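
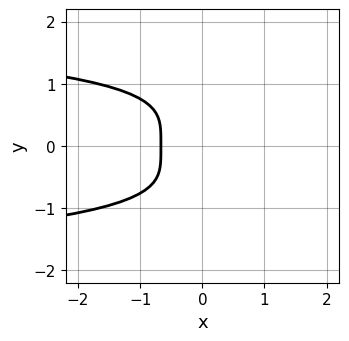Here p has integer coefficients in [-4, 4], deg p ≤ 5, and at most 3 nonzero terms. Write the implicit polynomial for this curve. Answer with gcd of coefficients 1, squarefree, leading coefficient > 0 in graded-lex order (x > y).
3*y^4 + 3*x + 2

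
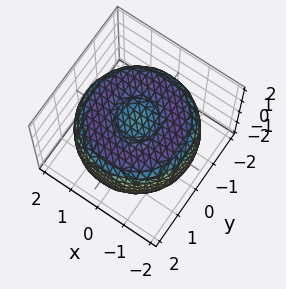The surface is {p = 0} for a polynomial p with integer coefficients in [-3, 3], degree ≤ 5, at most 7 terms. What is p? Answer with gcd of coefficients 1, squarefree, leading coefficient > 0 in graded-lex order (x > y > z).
x^4 + 2*x^2*y^2 + y^4 - 3*x^2 - 3*y^2 + 3*z^2 - 2

The degree is 4 — no degree-3 surface has this shape.
By symmetry, the z-axis is an axis of rotation, so x and y enter only as x² + y².
Reading off the gridlines: a circular section at z = 0 has radius between 1 and 2.
Matching integer coefficients to the picture gives p.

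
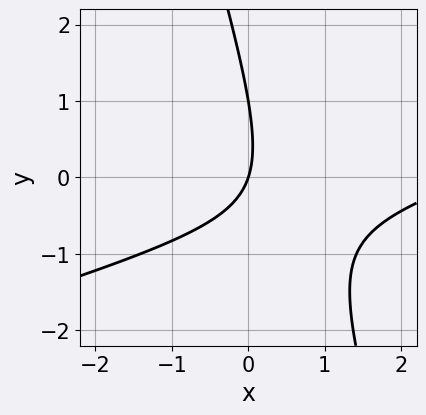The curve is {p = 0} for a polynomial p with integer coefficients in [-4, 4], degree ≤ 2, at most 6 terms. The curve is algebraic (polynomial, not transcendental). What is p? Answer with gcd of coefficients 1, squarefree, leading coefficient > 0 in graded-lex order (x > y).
(a) deg p = 2. The shape is more complex than any degree-1 curve.
(b) From the visible intercepts: one x-axis crossing is at x = 0; among the integer gridlines, it crosses the y-axis at y ∈ {0, 1}.
(c) Fitting integer coefficients to these (and the overall shape) gives p.

x^2 - 3*x*y - y^2 - 3*x + y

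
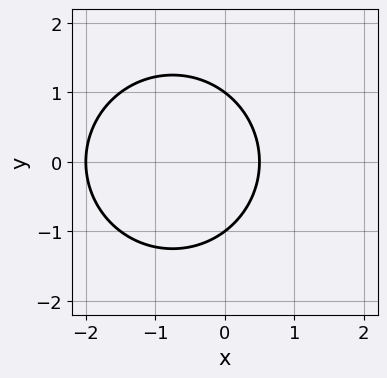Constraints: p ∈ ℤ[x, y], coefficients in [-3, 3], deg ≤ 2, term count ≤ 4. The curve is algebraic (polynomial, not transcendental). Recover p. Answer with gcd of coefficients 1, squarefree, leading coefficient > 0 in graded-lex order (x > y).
2*x^2 + 2*y^2 + 3*x - 2

First, deg p = 2. No degree-1 curve has this shape.
Next, symmetries: mirror symmetry y ↦ −y ⇒ only even powers of y.
Next, from the visible intercepts: among the integer gridlines, it crosses the y-axis at y ∈ {-1, 1}; it meets the x-axis at x = -2 (among the integer gridlines).
Finally, together with the visible shape, these determine p as stated.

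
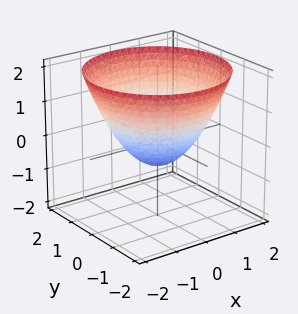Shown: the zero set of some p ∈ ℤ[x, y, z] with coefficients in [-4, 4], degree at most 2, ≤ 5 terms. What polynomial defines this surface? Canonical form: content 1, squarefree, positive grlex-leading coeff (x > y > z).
(a) deg p = 2. The shape is more complex than any degree-1 surface.
(b) By symmetry, the surface is invariant under rotation about z: p = q(x² + y², z).
(c) Against the integer gridlines: the x-axis gridline crossings are at x ∈ {-1, 1}; the y-axis gridline crossings are at y ∈ {-1, 1}; a circular section at z = 1 has radius between 1 and 2.
(d) Solving for integer coefficients yields p as stated.

2*x^2 + 2*y^2 - 3*z - 2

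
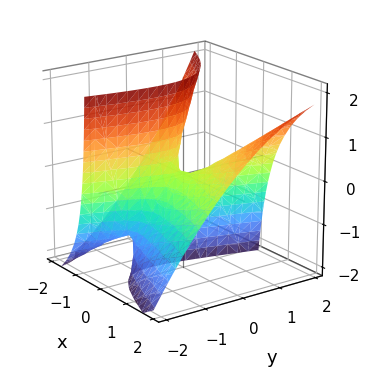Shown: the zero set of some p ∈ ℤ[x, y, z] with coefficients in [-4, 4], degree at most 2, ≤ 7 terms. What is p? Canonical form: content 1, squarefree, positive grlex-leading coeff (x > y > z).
deg p = 2. A generic line meets the surface in up to 2 points.
Observable constraints: it crosses the y-axis at the gridline y = 0; it crosses the z-axis at the gridline z = 0; it meets the x-axis at x = 0 (among the integer gridlines).
Putting this together gives p.

x^2 + 3*x*y - 3*x*z - y^2 - z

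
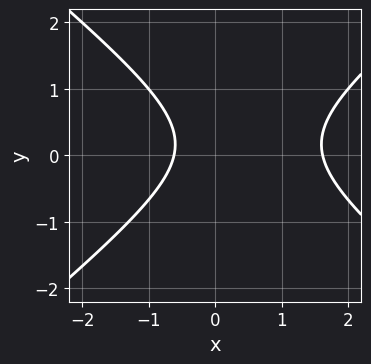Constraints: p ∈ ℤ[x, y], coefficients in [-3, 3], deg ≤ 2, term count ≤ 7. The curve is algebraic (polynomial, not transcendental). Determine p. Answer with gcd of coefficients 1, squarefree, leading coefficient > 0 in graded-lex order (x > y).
First, deg p = 2. The shape is more complex than any degree-1 curve.
Then, checking where it meets the axes: it misses every integer gridline on the y-axis.
Finally, the integer polynomial consistent with all of this is the stated p.

2*x^2 - 3*y^2 - 2*x + y - 2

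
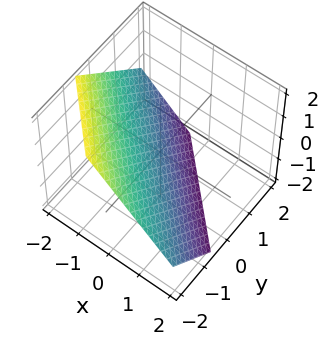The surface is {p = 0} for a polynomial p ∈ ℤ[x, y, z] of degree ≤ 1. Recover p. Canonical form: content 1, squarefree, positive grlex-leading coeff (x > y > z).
3*x + 3*y + 3*z + 2

deg p = 1.
Putting this together gives p.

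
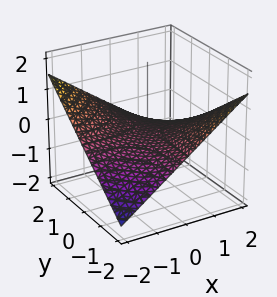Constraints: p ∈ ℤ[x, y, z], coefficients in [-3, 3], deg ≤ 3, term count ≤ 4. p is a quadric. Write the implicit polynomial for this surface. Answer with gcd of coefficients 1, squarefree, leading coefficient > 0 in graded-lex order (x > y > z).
x*y + 3*z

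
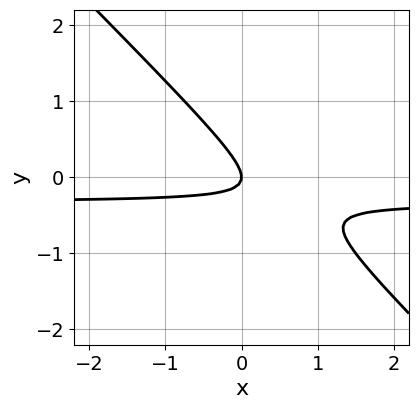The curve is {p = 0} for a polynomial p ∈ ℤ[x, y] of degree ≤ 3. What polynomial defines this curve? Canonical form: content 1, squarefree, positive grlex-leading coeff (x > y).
3*x*y + 3*y^2 + x

(a) The degree is 2 — a generic line meets the curve in up to 2 points.
(b) Reading off the gridlines: it crosses the y-axis at the gridline y = 0; it meets the x-axis at x = 0 (among the integer gridlines).
(c) Assembling these constraints gives the stated polynomial.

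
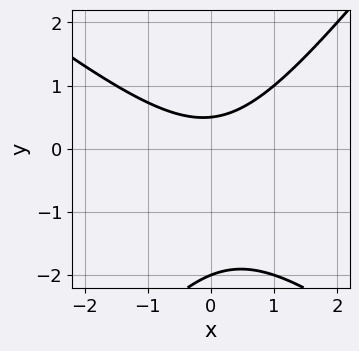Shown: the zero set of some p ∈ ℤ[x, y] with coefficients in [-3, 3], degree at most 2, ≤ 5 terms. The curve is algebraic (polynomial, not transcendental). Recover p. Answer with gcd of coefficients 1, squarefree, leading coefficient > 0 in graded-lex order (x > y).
(a) The degree is 2 — no degree-1 curve has this shape.
(b) Observable constraints: it misses every integer gridline on the x-axis; it crosses the y-axis at the gridline y = -2.
(c) Fitting integer coefficients to these (and the overall shape) gives p.

2*x^2 + x*y - 2*y^2 - 3*y + 2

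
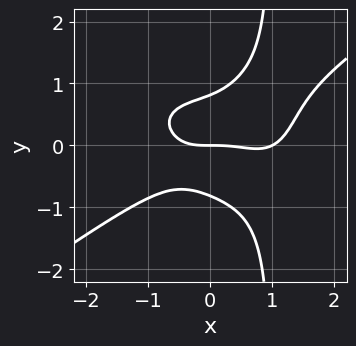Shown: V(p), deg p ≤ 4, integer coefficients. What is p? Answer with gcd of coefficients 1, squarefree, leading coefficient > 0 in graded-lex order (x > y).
x^4 - 3*x*y^3 - x^3 + 3*y^3 - 2*y

(a) The degree is 4 — no degree-3 curve has this shape.
(b) From the axis intercepts and sections: one y-axis crossing is at y = 0; the x-axis gridline crossings are at x ∈ {0, 1}.
(c) These observations pin down the coefficients.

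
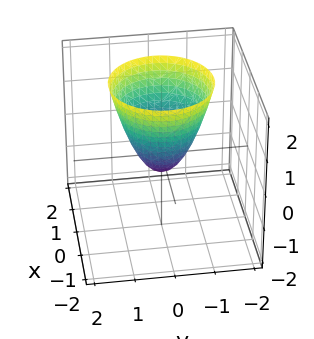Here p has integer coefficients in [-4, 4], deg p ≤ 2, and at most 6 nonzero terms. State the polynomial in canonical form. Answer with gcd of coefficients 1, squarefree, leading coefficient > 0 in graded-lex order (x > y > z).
3*x^2 + 3*y^2 - 2*z - 1

The degree is 2 — no degree-1 surface has this shape.
By symmetry, every cross-section ⟂ z is a circle, so x, y appear only via x² + y².
Against the integer gridlines: a circular section at z = 1 has radius exactly 1.
Fitting integer coefficients to these (and the overall shape) gives p.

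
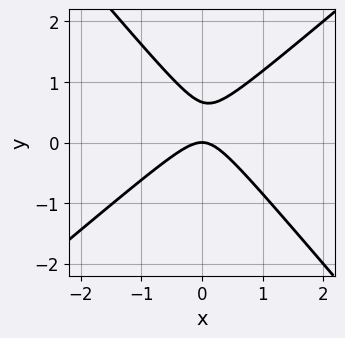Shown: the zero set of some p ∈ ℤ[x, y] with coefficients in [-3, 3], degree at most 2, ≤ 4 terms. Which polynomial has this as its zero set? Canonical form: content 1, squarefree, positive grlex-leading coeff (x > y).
1. deg p = 2. No degree-1 curve has this shape.
2. Against the integer gridlines: it crosses the x-axis at the gridline x = 0; it meets the y-axis at y = 0 (among the integer gridlines).
3. Fitting integer coefficients to these (and the overall shape) gives p.

3*x^2 - x*y - 3*y^2 + 2*y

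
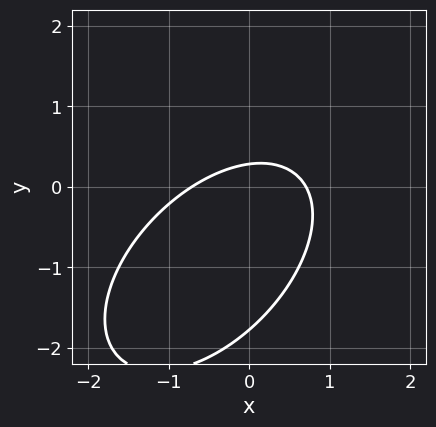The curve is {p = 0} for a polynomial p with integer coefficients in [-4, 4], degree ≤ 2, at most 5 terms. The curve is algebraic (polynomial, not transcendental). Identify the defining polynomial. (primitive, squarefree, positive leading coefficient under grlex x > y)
2*x^2 - 2*x*y + 2*y^2 + 3*y - 1

(a) Degree: a generic line meets the curve in up to 2 points, so deg p = 2.
(b) Matching integer coefficients to the picture gives p.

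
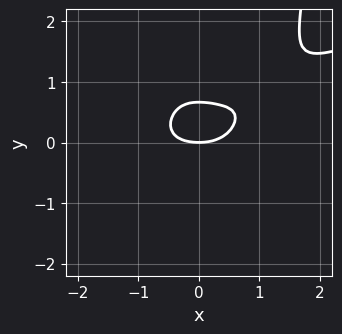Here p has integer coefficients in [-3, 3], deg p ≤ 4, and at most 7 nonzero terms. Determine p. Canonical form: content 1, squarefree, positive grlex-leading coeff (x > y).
First, deg p = 4.
Then, observable constraints: one x-axis crossing is at x = 0; it crosses the y-axis at the gridline y = 0.
Finally, the integer polynomial consistent with all of this is the stated p.

x^4 - 2*x^3*y + x^2 + 3*y^2 - 2*y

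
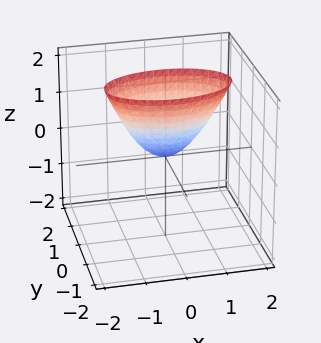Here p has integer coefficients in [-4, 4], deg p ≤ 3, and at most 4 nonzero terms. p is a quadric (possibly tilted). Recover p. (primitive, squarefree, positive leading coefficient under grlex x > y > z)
x^2 + 3*y^2 + y*z - z

First, degree: the shape is more complex than any degree-1 surface, so deg p = 2.
Next, reading off the gridlines: it meets the y-axis at y = 0 (among the integer gridlines); it meets the z-axis at z = 0 (among the integer gridlines); one x-axis crossing is at x = 0.
Finally, fitting integer coefficients to these (and the overall shape) gives p.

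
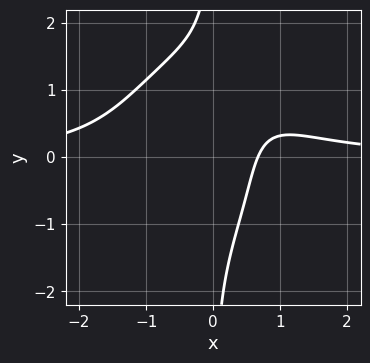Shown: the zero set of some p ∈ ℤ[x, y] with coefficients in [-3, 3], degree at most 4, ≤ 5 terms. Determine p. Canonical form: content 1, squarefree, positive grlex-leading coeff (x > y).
2*x^3*y + x*y^3 + x*y - 3*x + 2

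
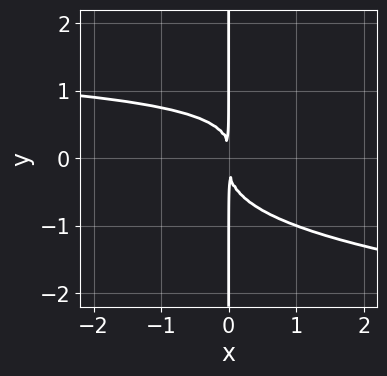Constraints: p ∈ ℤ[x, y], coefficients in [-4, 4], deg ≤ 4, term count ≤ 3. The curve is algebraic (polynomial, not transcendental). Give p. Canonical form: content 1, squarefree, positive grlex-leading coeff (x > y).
(a) deg p = 4. The shape is more complex than any degree-3 curve.
(b) Reading off the gridlines: every point of the y-axis in the box is on the curve.
(c) The integer polynomial consistent with all of this is the stated p.

3*x*y^3 - x^2*y + 2*x^2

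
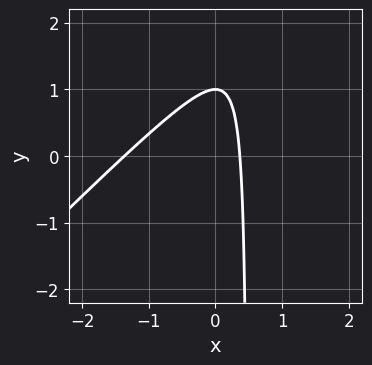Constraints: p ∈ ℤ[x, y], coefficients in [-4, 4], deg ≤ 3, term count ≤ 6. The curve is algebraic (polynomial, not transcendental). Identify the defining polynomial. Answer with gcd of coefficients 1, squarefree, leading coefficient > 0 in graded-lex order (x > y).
2*x^2 - 2*x*y + 2*x + y - 1

(a) deg p = 2.
(b) Reading off the gridlines: it meets the y-axis at y = 1 (among the integer gridlines).
(c) Putting this together gives p.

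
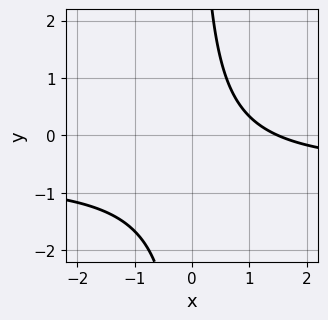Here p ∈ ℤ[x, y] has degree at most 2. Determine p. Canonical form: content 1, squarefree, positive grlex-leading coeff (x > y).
First, degree: the shape is more complex than any degree-1 curve, so deg p = 2.
Next, against the integer gridlines: the curve avoids every integer y-axis point in the box.
Finally, the integer polynomial consistent with all of this is the stated p.

3*x*y + 2*x - 3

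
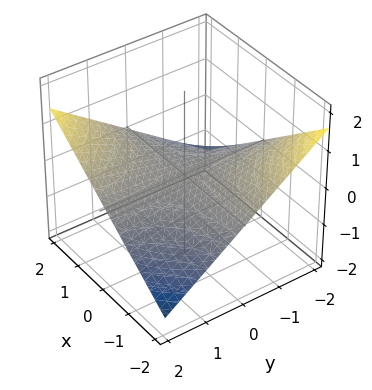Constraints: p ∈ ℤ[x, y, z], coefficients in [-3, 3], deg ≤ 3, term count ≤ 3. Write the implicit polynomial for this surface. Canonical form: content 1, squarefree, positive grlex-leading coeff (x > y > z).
(a) deg p = 2.
(b) Against the integer gridlines: every point of the x-axis in the box is on the surface; it meets the z-axis at z = 0 (among the integer gridlines); every point of the y-axis in the box is on the surface.
(c) These observations pin down the coefficients.

x*y - 3*z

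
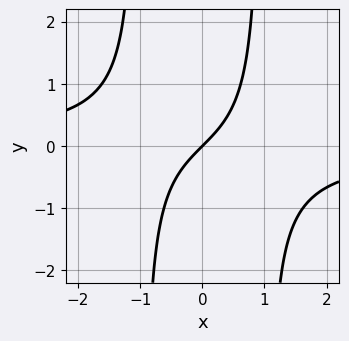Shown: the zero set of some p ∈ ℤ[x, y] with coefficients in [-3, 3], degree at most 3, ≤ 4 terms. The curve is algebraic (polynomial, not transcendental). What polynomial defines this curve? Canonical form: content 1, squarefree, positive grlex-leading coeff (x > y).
x^2*y + x - y

1. deg p = 3.
2. Observable constraints: one x-axis crossing is at x = 0; it crosses the y-axis at the gridline y = 0.
3. Assembling these constraints gives the stated polynomial.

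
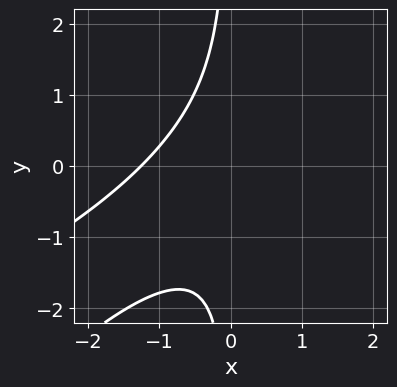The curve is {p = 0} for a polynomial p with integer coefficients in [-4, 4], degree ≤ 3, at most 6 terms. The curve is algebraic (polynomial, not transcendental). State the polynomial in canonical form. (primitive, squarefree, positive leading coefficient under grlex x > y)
x^3 - 3*x^2*y + 2*x*y^2 + 2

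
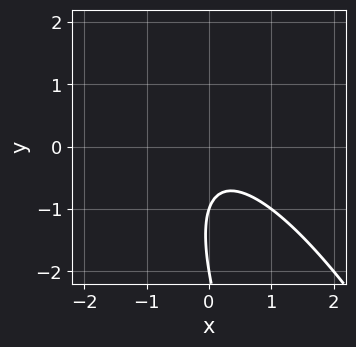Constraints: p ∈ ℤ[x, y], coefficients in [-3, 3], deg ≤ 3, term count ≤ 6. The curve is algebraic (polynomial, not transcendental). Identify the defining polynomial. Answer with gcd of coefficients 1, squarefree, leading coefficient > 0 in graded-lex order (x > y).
3*x^2 + 3*x*y + y^2 + 3*y + 2

First, degree: no degree-1 curve has this shape, so deg p = 2.
Then, from the visible intercepts: the y-axis gridline crossings are at y ∈ {-2, -1}; no x-intercept at any integer in the box.
Finally, the integer polynomial consistent with all of this is the stated p.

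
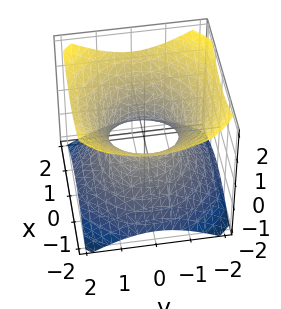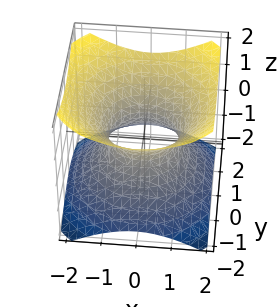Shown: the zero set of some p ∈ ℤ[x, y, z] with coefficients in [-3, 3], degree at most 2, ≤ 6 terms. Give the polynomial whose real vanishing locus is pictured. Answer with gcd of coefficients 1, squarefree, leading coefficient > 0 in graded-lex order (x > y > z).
1. Degree: one connected sheet with a waist; a quadric, so deg p = 2.
2. Symmetries: rotational symmetry about the z-axis ⇒ p depends on x, y only through x² + y²; mirror symmetry z ↦ −z ⇒ only even powers of z.
3. From the axis intercepts and sections: among the integer gridlines, it crosses the y-axis at y ∈ {-1, 1}; no z-intercept at any integer in the box; the x-axis gridline crossings are at x ∈ {-1, 1}.
4. Matching integer coefficients to the picture gives p.

2*x^2 + 2*y^2 - 3*z^2 - 2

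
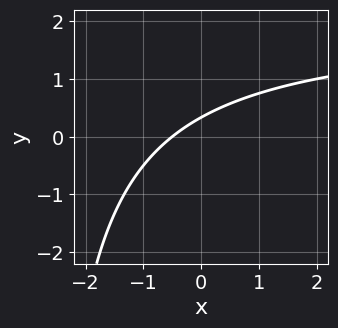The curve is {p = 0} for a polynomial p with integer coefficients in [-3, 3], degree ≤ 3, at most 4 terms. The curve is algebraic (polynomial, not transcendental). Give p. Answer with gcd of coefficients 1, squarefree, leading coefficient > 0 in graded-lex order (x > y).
x*y - 2*x + 3*y - 1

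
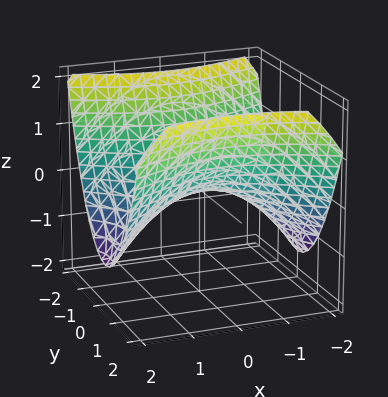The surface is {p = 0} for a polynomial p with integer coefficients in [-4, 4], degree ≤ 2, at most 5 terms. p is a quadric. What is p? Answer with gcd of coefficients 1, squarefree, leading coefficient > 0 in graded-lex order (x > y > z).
1. deg p = 2. A saddle surface; a quadric.
2. Symmetries: mirror symmetry y ↦ −y ⇒ only even powers of y; it's symmetric under x → −x, forcing even powers of x.
3. Reading off the gridlines: it crosses the y-axis at the gridline y = 0; it crosses the z-axis at the gridline z = 0; it meets the x-axis at x = 0 (among the integer gridlines).
4. Matching integer coefficients to the picture gives p.

x^2 - 2*y^2 + 3*z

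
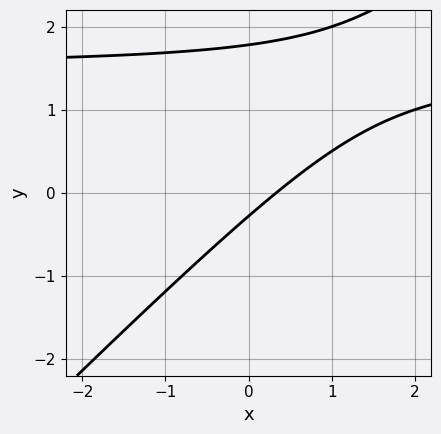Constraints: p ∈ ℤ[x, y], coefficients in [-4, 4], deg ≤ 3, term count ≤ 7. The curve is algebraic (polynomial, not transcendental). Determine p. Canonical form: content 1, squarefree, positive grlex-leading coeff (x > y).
Degree: no degree-1 curve has this shape, so deg p = 2.
Putting this together gives p.

2*x*y - 2*y^2 - 3*x + 3*y + 1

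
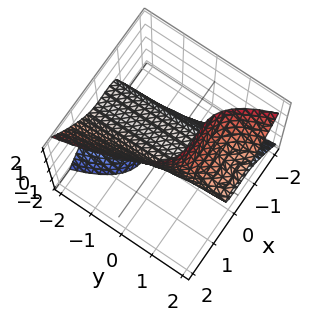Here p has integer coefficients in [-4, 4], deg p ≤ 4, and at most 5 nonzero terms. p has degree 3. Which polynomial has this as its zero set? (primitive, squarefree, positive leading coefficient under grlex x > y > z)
3*x^3 + 2*y*z^2 + 2*x^2 - 3*z

deg p = 3. No degree-2 surface has this shape.
From the visible intercepts: one x-axis crossing is at x = 0; it meets the z-axis at z = 0 (among the integer gridlines); every point of the y-axis in the box is on the surface.
Assembling these constraints gives the stated polynomial.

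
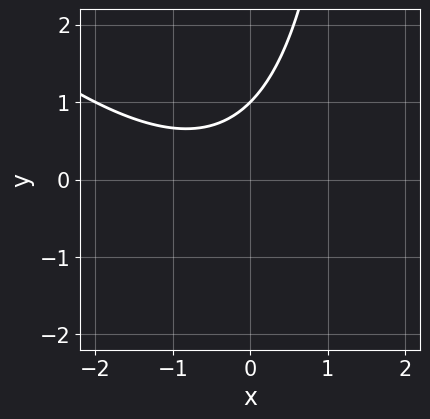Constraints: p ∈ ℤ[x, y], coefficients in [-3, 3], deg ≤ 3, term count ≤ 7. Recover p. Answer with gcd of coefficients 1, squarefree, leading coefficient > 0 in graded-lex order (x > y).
1. The degree is 2 — the shape is more complex than any degree-1 curve.
2. From the visible intercepts: it meets the y-axis at y = 1 (among the integer gridlines); no x-intercept at any integer in the box.
3. Solving for integer coefficients yields p as stated.

x^2 + x*y + x - 2*y + 2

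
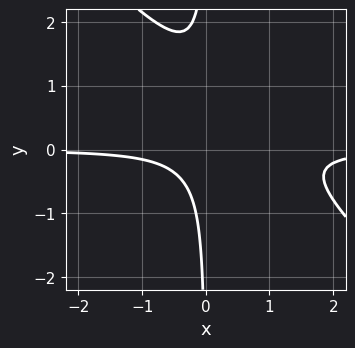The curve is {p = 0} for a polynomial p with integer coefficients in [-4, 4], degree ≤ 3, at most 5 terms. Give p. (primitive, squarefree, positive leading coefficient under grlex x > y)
3*x^2*y + 3*x*y^2 - 3*x*y + 1

(a) deg p = 3. No degree-2 curve has this shape.
(b) From the axis intercepts and sections: it misses every integer gridline on the y-axis; it misses every integer gridline on the x-axis.
(c) Fitting integer coefficients to these (and the overall shape) gives p.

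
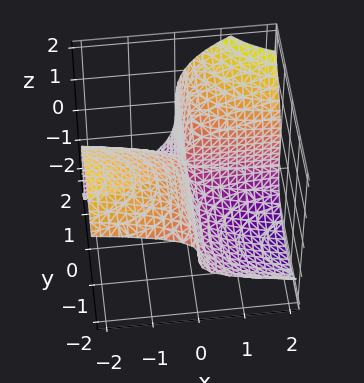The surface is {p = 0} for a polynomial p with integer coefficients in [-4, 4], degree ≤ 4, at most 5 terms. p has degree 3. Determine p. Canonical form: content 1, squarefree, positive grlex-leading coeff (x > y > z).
x*y^2 - z^3 + 2*x*y - x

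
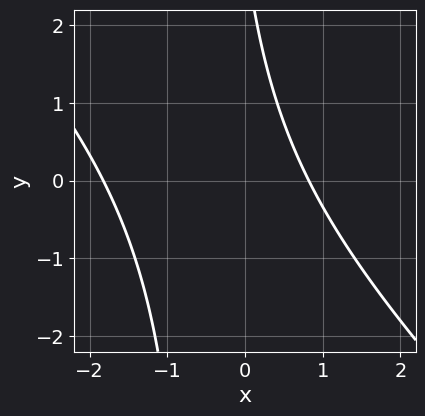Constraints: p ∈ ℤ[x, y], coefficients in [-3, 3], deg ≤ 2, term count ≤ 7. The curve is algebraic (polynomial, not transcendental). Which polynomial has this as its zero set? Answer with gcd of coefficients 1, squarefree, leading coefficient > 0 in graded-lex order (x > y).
2*x^2 + 2*x*y + 2*x + y - 3

(a) Degree: no degree-1 curve has this shape, so deg p = 2.
(b) Against the integer gridlines: it misses every integer gridline on the y-axis.
(c) Fitting integer coefficients to these (and the overall shape) gives p.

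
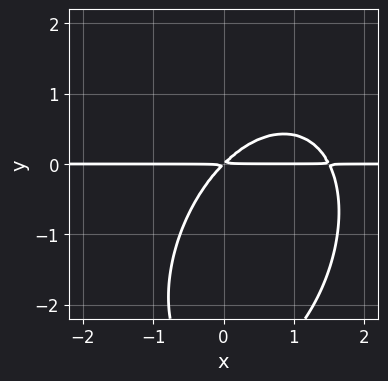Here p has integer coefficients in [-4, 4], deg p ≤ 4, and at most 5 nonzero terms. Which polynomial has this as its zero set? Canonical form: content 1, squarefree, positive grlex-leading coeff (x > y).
2*x^2*y - x*y^2 + y^3 - 3*x*y + 3*y^2

deg p = 3.
Against the integer gridlines: every point of the x-axis in the box is on the curve.
Putting this together gives p.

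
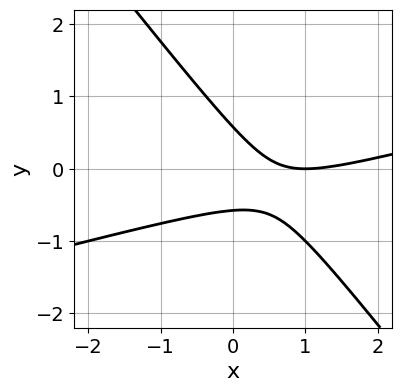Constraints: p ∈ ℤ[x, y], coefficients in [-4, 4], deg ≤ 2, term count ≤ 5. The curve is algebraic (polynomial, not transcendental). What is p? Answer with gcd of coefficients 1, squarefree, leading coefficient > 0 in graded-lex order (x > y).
First, the degree is 2 — no degree-1 curve has this shape.
Then, observable constraints: one x-axis crossing is at x = 1.
Finally, the integer polynomial consistent with all of this is the stated p.

x^2 - 3*x*y - 3*y^2 - 2*x + 1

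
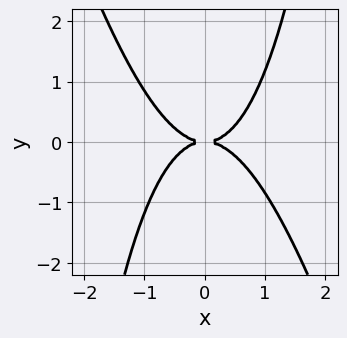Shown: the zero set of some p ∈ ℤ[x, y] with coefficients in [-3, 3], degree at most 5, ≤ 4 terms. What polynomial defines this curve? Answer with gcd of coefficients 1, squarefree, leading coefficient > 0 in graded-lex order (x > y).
3*x^4 + x^3*y - 3*y^2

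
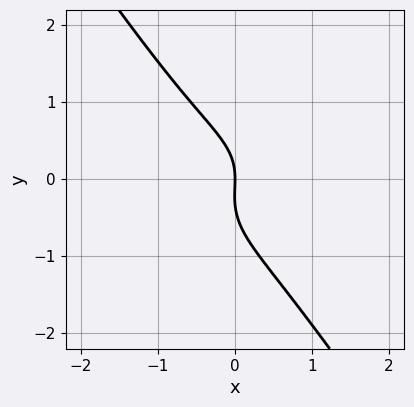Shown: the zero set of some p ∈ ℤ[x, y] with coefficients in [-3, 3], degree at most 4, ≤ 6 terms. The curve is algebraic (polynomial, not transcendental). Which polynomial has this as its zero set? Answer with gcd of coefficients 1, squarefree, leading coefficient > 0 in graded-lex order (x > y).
3*x^3 + 3*x*y^2 + 3*y^3 + y^2 + 3*x

1. The degree is 3 — a generic line meets the curve in up to 3 points.
2. From the axis intercepts and sections: it meets the y-axis at y = 0 (among the integer gridlines); one x-axis crossing is at x = 0.
3. Fitting integer coefficients to these (and the overall shape) gives p.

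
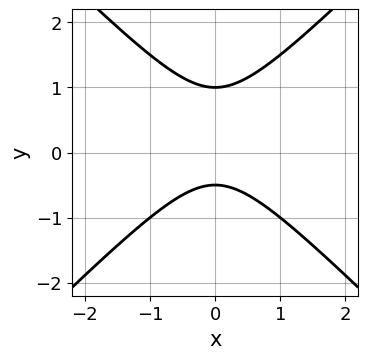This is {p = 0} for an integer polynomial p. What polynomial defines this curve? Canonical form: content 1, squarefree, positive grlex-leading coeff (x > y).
First, deg p = 2. A generic line meets the curve in up to 2 points.
Next, symmetries: mirror symmetry x ↦ −x ⇒ only even powers of x.
Then, reading off the gridlines: one y-axis crossing is at y = 1; the curve avoids every integer x-axis point in the box.
Finally, these observations pin down the coefficients.

2*x^2 - 2*y^2 + y + 1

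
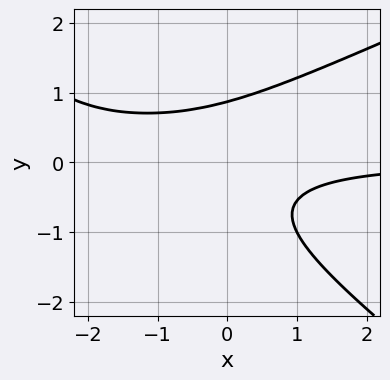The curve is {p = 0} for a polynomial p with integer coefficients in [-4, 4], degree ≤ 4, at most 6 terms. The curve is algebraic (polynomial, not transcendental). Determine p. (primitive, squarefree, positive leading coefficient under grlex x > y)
x^2*y - x*y^2 - 3*y^3 + 3*x*y + 2

(a) Degree: a generic line meets the curve in up to 3 points, so deg p = 3.
(b) Checking where it meets the axes: it misses every integer gridline on the x-axis.
(c) Putting this together gives p.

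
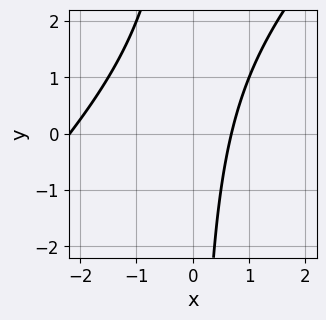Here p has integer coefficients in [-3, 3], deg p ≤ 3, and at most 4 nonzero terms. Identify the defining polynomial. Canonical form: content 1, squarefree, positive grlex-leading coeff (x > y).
2*x^2 - 2*x*y + 3*x - 3

(a) deg p = 2.
(b) From the visible intercepts: no y-intercept at any integer in the box.
(c) Assembling these constraints gives the stated polynomial.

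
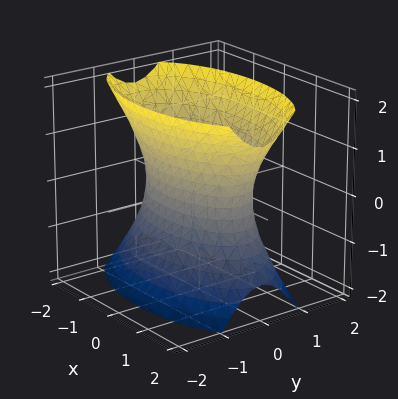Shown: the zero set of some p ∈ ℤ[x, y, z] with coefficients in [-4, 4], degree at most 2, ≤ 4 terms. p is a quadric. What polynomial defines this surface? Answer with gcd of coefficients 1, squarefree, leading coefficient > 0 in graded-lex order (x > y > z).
Degree: one connected sheet with a waist; a quadric, so deg p = 2.
Symmetries: it's symmetric under y → −y, forcing even powers of y; it's symmetric under x → −x, forcing even powers of x; it's symmetric under z → −z, forcing even powers of z.
Against the integer gridlines: the surface avoids every integer z-axis point in the box.
Putting this together gives p.

x^2 + 3*y^2 - z^2 - 2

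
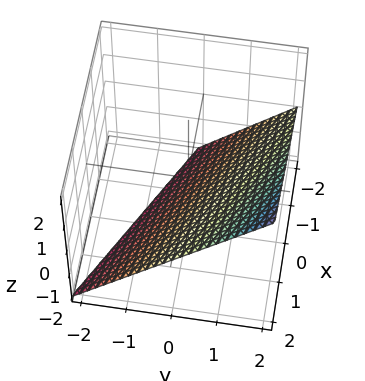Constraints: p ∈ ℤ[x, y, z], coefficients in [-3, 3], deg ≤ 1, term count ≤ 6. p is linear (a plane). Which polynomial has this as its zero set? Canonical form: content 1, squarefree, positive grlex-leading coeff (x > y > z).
x + 2*y - 2*z - 2

1. The degree is 1 — the surface is flat (a plane).
2. Reading off the gridlines: it meets the x-axis at x = 2 (among the integer gridlines); one z-axis crossing is at z = -1; it meets the y-axis at y = 1 (among the integer gridlines).
3. Together with the visible shape, these determine p as stated.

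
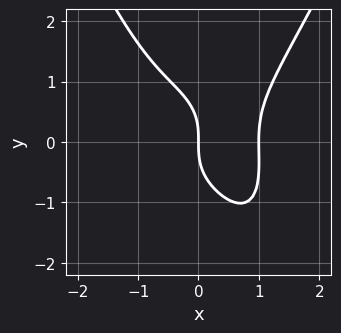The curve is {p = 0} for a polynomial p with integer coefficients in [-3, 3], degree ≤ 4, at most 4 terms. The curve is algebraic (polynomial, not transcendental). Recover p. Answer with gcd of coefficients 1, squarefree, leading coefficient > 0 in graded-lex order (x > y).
1. Degree: a generic line meets the curve in up to 4 points, so deg p = 4.
2. Observable constraints: among the integer gridlines, it crosses the x-axis at x ∈ {0, 1}; it crosses the y-axis at the gridline y = 0.
3. Assembling these constraints gives the stated polynomial.

3*x^4 - x*y^2 - 2*y^3 - 3*x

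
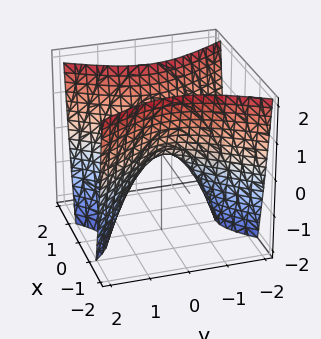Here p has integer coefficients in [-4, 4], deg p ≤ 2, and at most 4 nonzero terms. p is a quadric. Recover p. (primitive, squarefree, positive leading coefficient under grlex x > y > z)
2*x^2 - y^2 - z

1. deg p = 2. A hyperbolic paraboloid; a quadric.
2. Symmetries: the y ↦ −y reflection is a symmetry, so y appears only in even powers; it's symmetric under x → −x, forcing even powers of x.
3. Reading off the gridlines: one x-axis crossing is at x = 0; one z-axis crossing is at z = 0; one y-axis crossing is at y = 0.
4. Matching integer coefficients to the picture gives p.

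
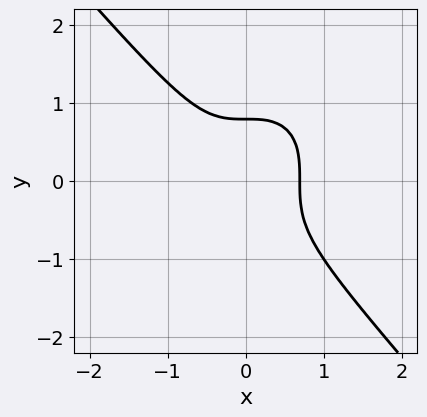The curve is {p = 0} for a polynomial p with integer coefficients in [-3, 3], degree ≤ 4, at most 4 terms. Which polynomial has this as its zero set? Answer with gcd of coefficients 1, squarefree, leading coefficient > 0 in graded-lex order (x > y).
1. deg p = 3. A generic line meets the curve in up to 3 points.
2. Solving for integer coefficients yields p as stated.

3*x^3 + 2*y^3 - 1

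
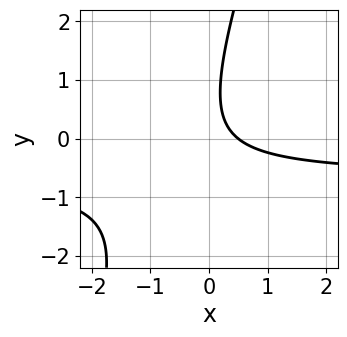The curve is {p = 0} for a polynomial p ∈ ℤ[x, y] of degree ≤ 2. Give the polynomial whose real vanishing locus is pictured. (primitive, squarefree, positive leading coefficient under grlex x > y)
deg p = 2. A generic line meets the curve in up to 2 points.
From the axis intercepts and sections: the curve avoids every integer y-axis point in the box.
The integer polynomial consistent with all of this is the stated p.

3*x*y - y^2 + 2*x + y - 1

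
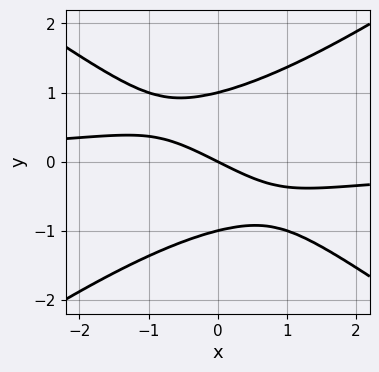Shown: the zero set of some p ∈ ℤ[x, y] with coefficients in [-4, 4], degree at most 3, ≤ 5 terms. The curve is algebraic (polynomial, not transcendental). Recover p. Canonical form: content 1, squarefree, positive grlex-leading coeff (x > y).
x^2*y - 2*y^3 + x + 2*y

(a) The degree is 3 — no degree-2 curve has this shape.
(b) Checking where it meets the axes: it meets the x-axis at x = 0 (among the integer gridlines); the y-axis gridline crossings are at y ∈ {-1, 0, 1}.
(c) Fitting integer coefficients to these (and the overall shape) gives p.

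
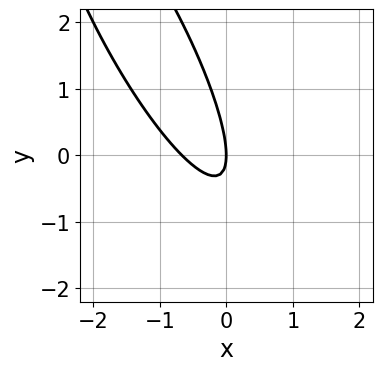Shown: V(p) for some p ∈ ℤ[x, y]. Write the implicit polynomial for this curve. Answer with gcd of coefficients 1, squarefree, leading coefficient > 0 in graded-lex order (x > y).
First, deg p = 2. A generic line meets the curve in up to 2 points.
Next, from the visible intercepts: it crosses the x-axis at the gridline x = 0; it crosses the y-axis at the gridline y = 0.
Finally, together with the visible shape, these determine p as stated.

3*x^2 + 3*x*y + y^2 + 2*x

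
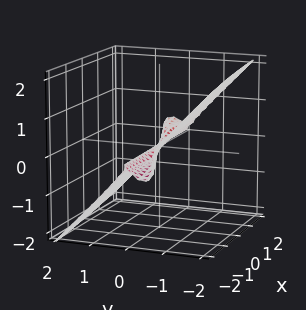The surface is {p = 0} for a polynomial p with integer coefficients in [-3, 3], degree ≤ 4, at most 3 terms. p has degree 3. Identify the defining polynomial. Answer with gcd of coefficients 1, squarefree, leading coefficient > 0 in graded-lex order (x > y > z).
deg p = 3. A generic line meets the surface in up to 3 points.
From the visible intercepts: one z-axis crossing is at z = 0; every point of the x-axis in the box is on the surface.
Assembling these constraints gives the stated polynomial.

x*y^2 - 3*y^3 - 3*z^3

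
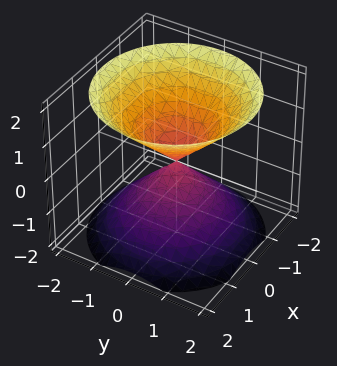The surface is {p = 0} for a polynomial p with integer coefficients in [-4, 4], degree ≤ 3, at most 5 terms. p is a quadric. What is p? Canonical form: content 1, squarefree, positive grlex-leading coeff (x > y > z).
x^2 + y^2 - z^2

(a) There are 2 components.
(b) The degree is 2 — a double cone through the origin; a quadric.
(c) Symmetries: rotational symmetry about the z-axis ⇒ p depends on x, y only through x² + y²; it's symmetric under z → −z, forcing even powers of z.
(d) Observable constraints: it crosses the z-axis at the gridline z = 0; one x-axis crossing is at x = 0; one y-axis crossing is at y = 0; a circular section at z = -1 has radius exactly 1.
(e) Solving for integer coefficients yields p as stated.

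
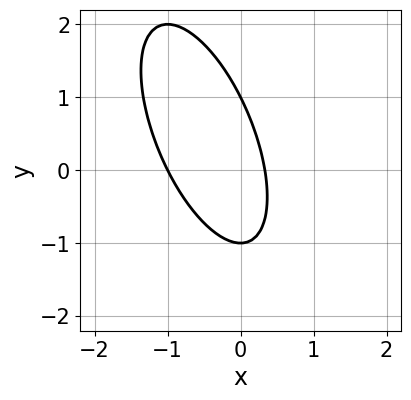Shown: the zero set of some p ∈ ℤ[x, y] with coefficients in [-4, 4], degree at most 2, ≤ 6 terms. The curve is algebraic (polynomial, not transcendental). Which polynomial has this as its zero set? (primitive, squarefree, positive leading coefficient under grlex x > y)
3*x^2 + 2*x*y + y^2 + 2*x - 1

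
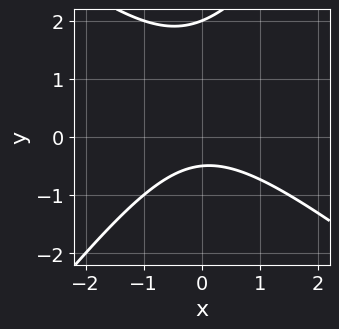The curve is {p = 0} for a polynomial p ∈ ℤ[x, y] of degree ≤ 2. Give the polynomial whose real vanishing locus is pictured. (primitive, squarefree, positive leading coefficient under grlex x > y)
(a) The degree is 2 — a generic line meets the curve in up to 2 points.
(b) Observable constraints: it crosses the y-axis at the gridline y = 2; it misses every integer gridline on the x-axis.
(c) Together with the visible shape, these determine p as stated.

2*x^2 + x*y - 2*y^2 + 3*y + 2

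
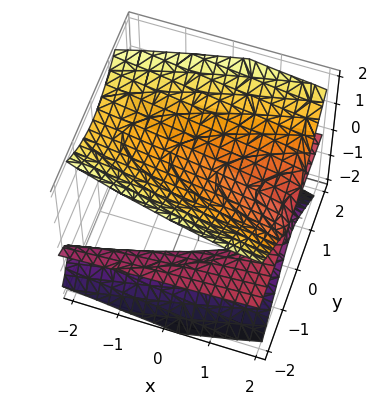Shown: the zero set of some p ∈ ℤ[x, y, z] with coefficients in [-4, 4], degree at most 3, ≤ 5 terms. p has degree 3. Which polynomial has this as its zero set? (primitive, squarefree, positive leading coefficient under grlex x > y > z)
1. Degree: a generic line meets the surface in up to 3 points, so deg p = 3.
2. From the visible intercepts: it crosses the x-axis at the gridline x = 2; no y-intercept at any integer in the box.
3. Fitting integer coefficients to these (and the overall shape) gives p.

x*z^2 - 3*y^2*z + 3*z^3 + x - 2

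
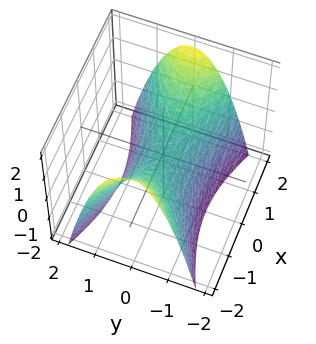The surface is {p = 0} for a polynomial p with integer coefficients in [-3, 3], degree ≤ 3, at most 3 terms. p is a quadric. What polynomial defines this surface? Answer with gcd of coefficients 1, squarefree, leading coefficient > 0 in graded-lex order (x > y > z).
x^2 - 3*y^2 - 2*z

First, the degree is 2 — a saddle surface; a quadric.
Then, symmetries: it's symmetric under x → −x, forcing even powers of x; the y ↦ −y reflection is a symmetry, so y appears only in even powers.
Then, reading off the gridlines: one z-axis crossing is at z = 0; it crosses the x-axis at the gridline x = 0; it meets the y-axis at y = 0 (among the integer gridlines).
Finally, solving for integer coefficients yields p as stated.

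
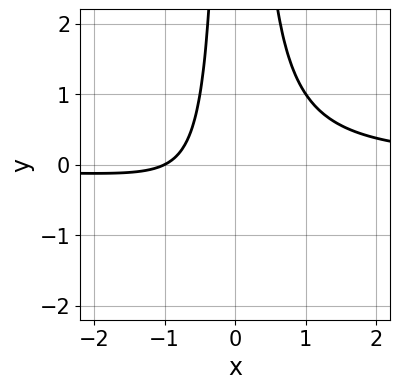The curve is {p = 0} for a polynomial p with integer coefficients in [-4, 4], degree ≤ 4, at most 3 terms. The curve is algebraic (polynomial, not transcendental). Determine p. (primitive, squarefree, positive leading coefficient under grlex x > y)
2*x^2*y - x - 1

deg p = 3. A generic line meets the curve in up to 3 points.
From the axis intercepts and sections: one x-axis crossing is at x = -1; the curve avoids every integer y-axis point in the box.
Together with the visible shape, these determine p as stated.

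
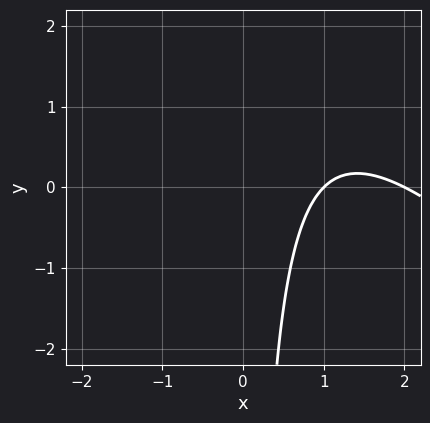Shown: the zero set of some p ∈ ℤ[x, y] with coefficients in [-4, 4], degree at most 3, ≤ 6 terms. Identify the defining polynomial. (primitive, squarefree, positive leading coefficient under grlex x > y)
x^2 + x*y - 3*x + 2

(a) deg p = 2. No degree-1 curve has this shape.
(b) From the axis intercepts and sections: the x-axis gridline crossings are at x ∈ {1, 2}; it misses every integer gridline on the y-axis.
(c) The integer polynomial consistent with all of this is the stated p.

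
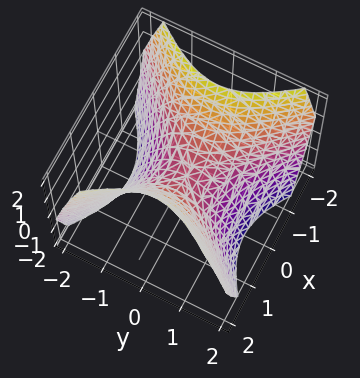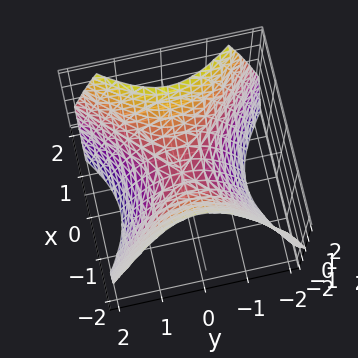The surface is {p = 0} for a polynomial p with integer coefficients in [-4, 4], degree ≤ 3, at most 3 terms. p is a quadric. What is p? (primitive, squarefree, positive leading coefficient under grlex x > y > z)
First, degree: a saddle surface; a quadric, so deg p = 2.
Then, symmetries: mirror symmetry x ↦ −x ⇒ only even powers of x; it's symmetric under y → −y, forcing even powers of y.
Then, checking where it meets the axes: one x-axis crossing is at x = 0; it meets the y-axis at y = 0 (among the integer gridlines); one z-axis crossing is at z = 0.
Finally, solving for integer coefficients yields p as stated.

x^2 - y^2 - z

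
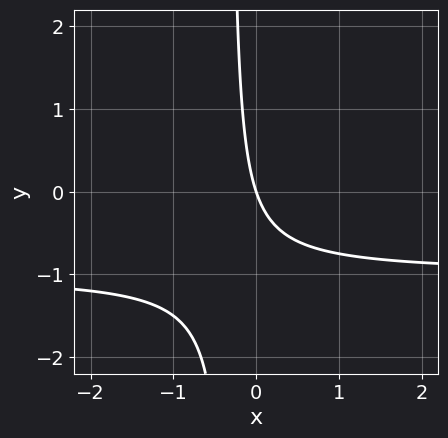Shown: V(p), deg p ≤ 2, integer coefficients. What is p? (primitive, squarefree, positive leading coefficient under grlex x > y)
The degree is 2 — a generic line meets the curve in up to 2 points.
Reading off the gridlines: one x-axis crossing is at x = 0; one y-axis crossing is at y = 0.
Fitting integer coefficients to these (and the overall shape) gives p.

3*x*y + 3*x + y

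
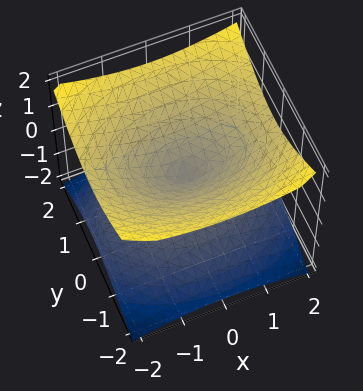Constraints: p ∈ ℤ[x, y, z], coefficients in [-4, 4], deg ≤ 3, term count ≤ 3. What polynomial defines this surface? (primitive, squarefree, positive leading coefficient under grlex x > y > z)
First, the degree is 2 — a double cone through the origin; a quadric.
Then, symmetries: the x ↦ −x reflection is a symmetry, so x appears only in even powers; mirror symmetry y ↦ −y ⇒ only even powers of y; it's symmetric under z → −z, forcing even powers of z.
Then, checking where it meets the axes: it crosses the z-axis at the gridline z = 0; one y-axis crossing is at y = 0; it crosses the x-axis at the gridline x = 0.
Finally, solving for integer coefficients yields p as stated.

x^2 + 2*y^2 - 3*z^2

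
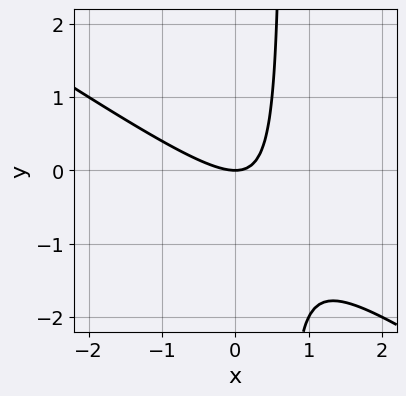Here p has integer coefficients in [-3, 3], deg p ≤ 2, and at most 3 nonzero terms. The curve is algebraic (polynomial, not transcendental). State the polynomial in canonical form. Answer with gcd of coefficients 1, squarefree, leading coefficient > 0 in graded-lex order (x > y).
2*x^2 + 3*x*y - 2*y

First, the degree is 2 — no degree-1 curve has this shape.
Next, against the integer gridlines: it crosses the x-axis at the gridline x = 0; it crosses the y-axis at the gridline y = 0.
Finally, putting this together gives p.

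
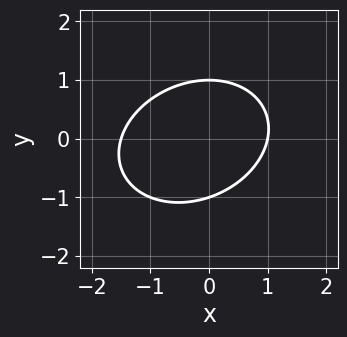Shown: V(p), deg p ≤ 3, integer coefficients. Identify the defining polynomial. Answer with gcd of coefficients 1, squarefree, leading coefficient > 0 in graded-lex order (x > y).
2*x^2 - x*y + 3*y^2 + x - 3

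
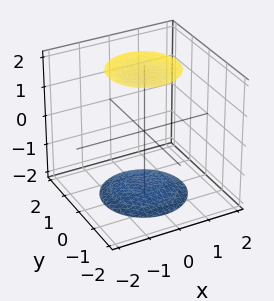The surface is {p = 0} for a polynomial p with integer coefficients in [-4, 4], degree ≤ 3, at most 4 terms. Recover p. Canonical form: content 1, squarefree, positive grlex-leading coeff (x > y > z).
x^2 + y^2 - z^2 + 3

(a) I count 2 distinct pieces. They look like related sheets of one shape, so recover p as a whole.
(b) deg p = 2. Two separate bowl-shaped sheets opening away from each other; a quadric.
(c) Symmetries: it's symmetric under z → −z, forcing even powers of z; rotational symmetry about the z-axis ⇒ p depends on x, y only through x² + y².
(d) Against the integer gridlines: the surface avoids every integer x-axis point in the box; a circular section at z = -2 has radius exactly 1.
(e) Matching integer coefficients to the picture gives p.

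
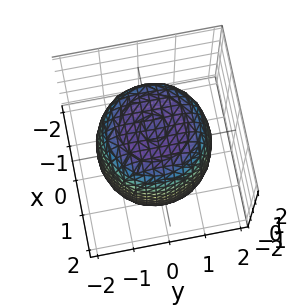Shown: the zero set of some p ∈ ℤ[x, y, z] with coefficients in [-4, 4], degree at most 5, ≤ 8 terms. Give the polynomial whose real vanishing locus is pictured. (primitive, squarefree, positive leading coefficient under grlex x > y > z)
The degree is 4 — the shape is more complex than any degree-3 surface.
Symmetries: rotational symmetry about the z-axis ⇒ p depends on x, y only through x² + y².
From the axis intercepts and sections: a circular section at z = 1 has radius between 1 and 2.
Together with the visible shape, these determine p as stated.

x^4 + 2*x^2*y^2 + y^4 - x^2 - y^2 + z^2 - 3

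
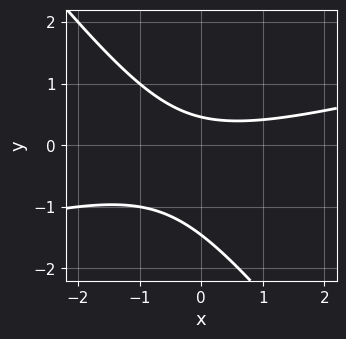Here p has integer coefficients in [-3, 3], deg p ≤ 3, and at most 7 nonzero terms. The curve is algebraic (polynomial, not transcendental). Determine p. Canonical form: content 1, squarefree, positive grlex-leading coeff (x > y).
x^2 - 3*x*y - 3*y^2 - 3*y + 2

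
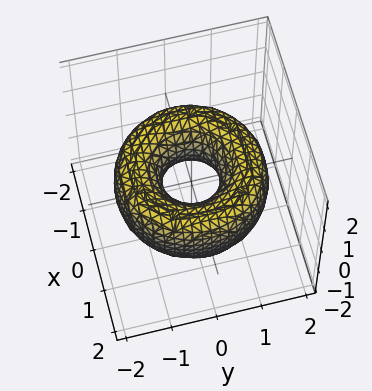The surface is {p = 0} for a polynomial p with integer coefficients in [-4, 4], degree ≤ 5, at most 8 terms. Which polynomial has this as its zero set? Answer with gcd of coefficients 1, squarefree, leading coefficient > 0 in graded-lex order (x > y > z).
(a) deg p = 4.
(b) Symmetries: rotational symmetry about the z-axis ⇒ p depends on x, y only through x² + y².
(c) Reading off the gridlines: the surface avoids every integer z-axis point in the box; a circular section at z = 0 has radius between 0 and 1.
(d) Solving for integer coefficients yields p as stated.

x^4 + 2*x^2*y^2 + y^4 - 3*x^2 - 3*y^2 + 2*z^2 + 1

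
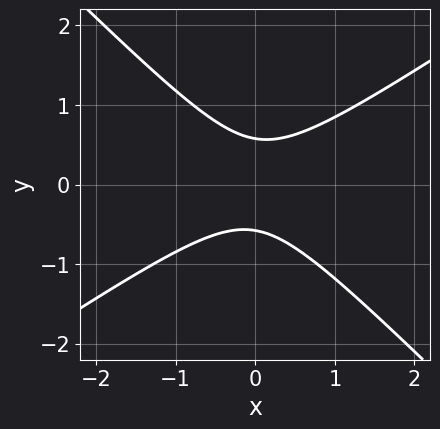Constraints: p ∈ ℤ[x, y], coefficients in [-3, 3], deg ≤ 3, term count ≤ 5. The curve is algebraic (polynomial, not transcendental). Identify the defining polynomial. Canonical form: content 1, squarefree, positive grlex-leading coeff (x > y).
1. deg p = 2. No degree-1 curve has this shape.
2. Against the integer gridlines: no x-intercept at any integer in the box.
3. The integer polynomial consistent with all of this is the stated p.

2*x^2 - x*y - 3*y^2 + 1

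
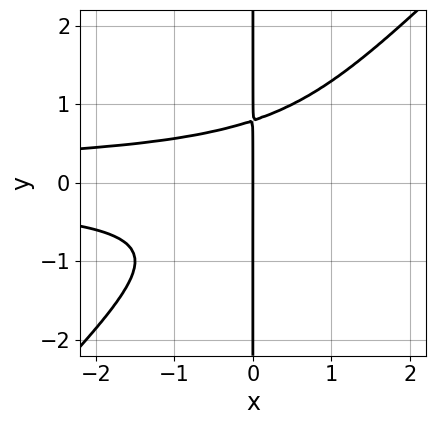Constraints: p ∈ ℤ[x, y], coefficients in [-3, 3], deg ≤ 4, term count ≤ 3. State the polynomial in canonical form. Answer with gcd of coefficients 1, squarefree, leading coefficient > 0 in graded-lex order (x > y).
2*x^2*y^2 - 2*x*y^3 + x

Degree: the shape is more complex than any degree-3 curve, so deg p = 4.
From the visible intercepts: every point of the y-axis in the box is on the curve; it meets the x-axis at x = 0 (among the integer gridlines).
Fitting integer coefficients to these (and the overall shape) gives p.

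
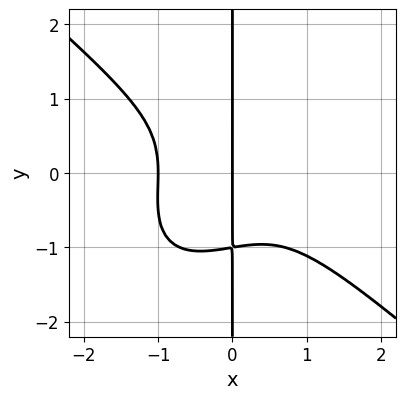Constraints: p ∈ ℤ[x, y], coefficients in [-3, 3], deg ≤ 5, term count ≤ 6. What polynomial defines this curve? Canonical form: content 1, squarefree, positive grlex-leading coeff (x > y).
The degree is 4 — the shape is more complex than any degree-3 curve.
Reading off the gridlines: the visible y-axis segment lies entirely on the curve; the x-axis gridline crossings are at x ∈ {-1, 0}.
The integer polynomial consistent with all of this is the stated p.

2*x^4 - x^2*y^2 + 2*x*y^3 + 2*x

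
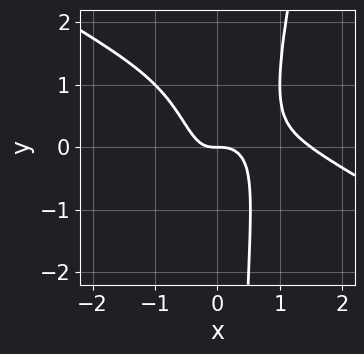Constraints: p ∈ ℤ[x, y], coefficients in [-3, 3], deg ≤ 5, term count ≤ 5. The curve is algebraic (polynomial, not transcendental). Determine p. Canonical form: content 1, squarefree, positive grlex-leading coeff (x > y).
(a) The degree is 4 — a generic line meets the curve in up to 4 points.
(b) From the axis intercepts and sections: one y-axis crossing is at y = 0; it crosses the x-axis at the gridline x = 0.
(c) Assembling these constraints gives the stated polynomial.

2*x^4 + 3*x^3*y - x^2*y^2 - 3*x^3 - y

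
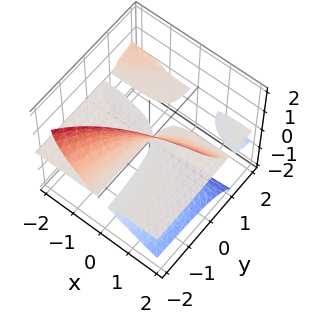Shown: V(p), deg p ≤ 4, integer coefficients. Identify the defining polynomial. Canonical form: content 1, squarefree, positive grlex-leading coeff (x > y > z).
There are 3 components. They look like related sheets of one shape, so recover p as a whole.
deg p = 3. A generic line meets the surface in up to 3 points.
Observable constraints: the visible x-axis segment lies entirely on the surface; the visible y-axis segment lies entirely on the surface; it crosses the z-axis at the gridline z = 0.
Solving for integer coefficients yields p as stated.

x*y*z + 2*y*z^2 + z^3 - x*z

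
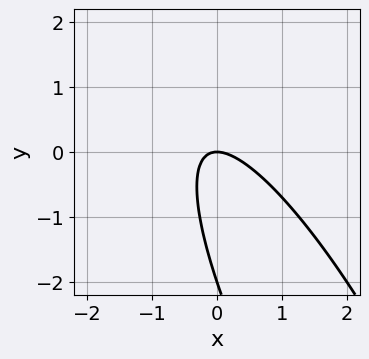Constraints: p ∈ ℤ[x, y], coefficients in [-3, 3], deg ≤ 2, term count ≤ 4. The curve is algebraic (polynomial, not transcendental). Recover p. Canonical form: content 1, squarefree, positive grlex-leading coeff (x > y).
3*x^2 + 3*x*y + y^2 + 2*y

1. The degree is 2 — a generic line meets the curve in up to 2 points.
2. Observable constraints: among the integer gridlines, it crosses the y-axis at y ∈ {-2, 0}; it meets the x-axis at x = 0 (among the integer gridlines).
3. Assembling these constraints gives the stated polynomial.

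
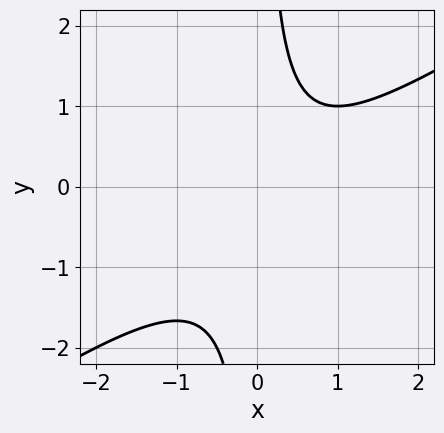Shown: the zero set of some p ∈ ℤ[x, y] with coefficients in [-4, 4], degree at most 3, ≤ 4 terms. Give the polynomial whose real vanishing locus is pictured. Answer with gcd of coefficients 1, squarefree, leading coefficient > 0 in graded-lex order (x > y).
First, the degree is 2 — a generic line meets the curve in up to 2 points.
Then, observable constraints: the curve avoids every integer y-axis point in the box; the curve avoids every integer x-axis point in the box.
Finally, these observations pin down the coefficients.

2*x^2 - 3*x*y - x + 2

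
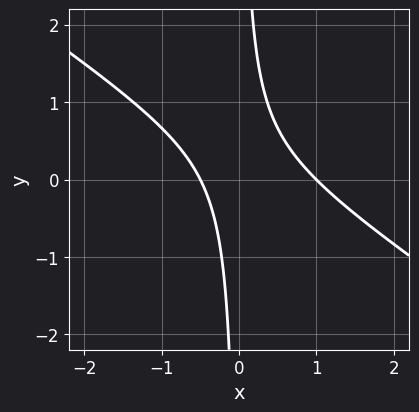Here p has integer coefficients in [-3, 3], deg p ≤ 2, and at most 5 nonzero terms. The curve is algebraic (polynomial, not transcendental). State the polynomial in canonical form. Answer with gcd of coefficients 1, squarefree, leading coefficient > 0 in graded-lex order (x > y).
deg p = 2. No degree-1 curve has this shape.
From the axis intercepts and sections: it misses every integer gridline on the y-axis; one x-axis crossing is at x = 1.
Together with the visible shape, these determine p as stated.

2*x^2 + 3*x*y - x - 1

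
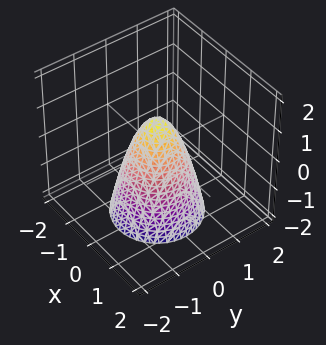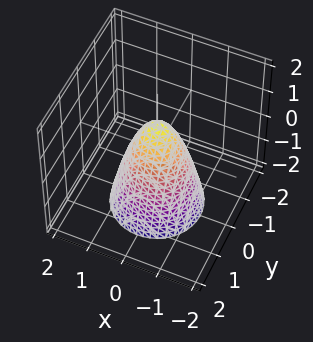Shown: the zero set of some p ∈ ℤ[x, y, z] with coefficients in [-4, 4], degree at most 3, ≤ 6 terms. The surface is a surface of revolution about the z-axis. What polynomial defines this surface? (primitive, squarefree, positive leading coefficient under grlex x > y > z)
(a) Degree: no degree-1 surface has this shape, so deg p = 2.
(b) By symmetry, the z-axis is an axis of rotation, so x and y enter only as x² + y².
(c) Reading off the gridlines: it meets the z-axis at z = 1 (among the integer gridlines); a circular section at z = -2 has radius between 1 and 2.
(d) Putting this together gives p.

2*x^2 + 2*y^2 + z - 1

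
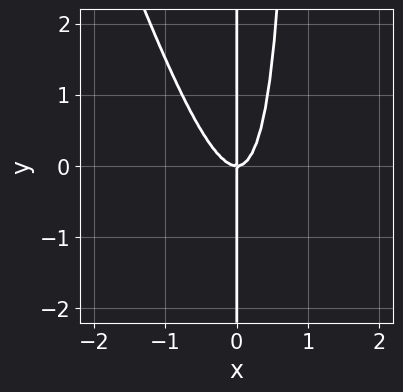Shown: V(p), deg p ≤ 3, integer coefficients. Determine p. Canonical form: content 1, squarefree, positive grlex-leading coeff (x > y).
3*x^3 + x^2*y - x*y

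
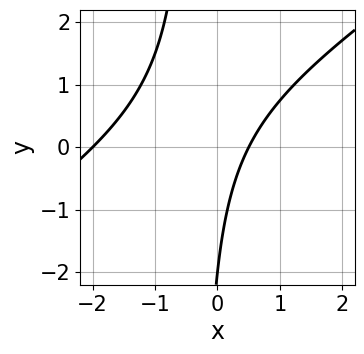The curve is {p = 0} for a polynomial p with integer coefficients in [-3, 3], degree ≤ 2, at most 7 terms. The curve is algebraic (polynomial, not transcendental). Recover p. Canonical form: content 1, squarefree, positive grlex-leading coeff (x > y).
2*x^2 - 3*x*y + 3*x - y - 2

1. Degree: the shape is more complex than any degree-1 curve, so deg p = 2.
2. Observable constraints: it meets the x-axis at x = -2 (among the integer gridlines); one y-axis crossing is at y = -2.
3. These observations pin down the coefficients.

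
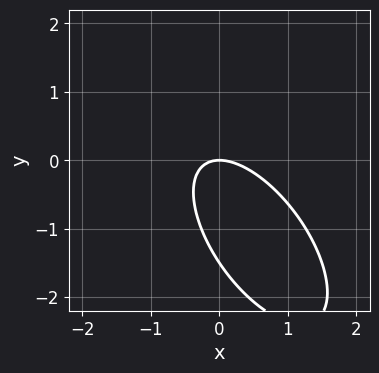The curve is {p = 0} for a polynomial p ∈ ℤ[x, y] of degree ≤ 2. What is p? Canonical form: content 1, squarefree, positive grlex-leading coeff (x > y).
3*x^2 + 3*x*y + 2*y^2 + 3*y

First, degree: no degree-1 curve has this shape, so deg p = 2.
Next, from the axis intercepts and sections: it crosses the y-axis at the gridline y = 0; one x-axis crossing is at x = 0.
Finally, the integer polynomial consistent with all of this is the stated p.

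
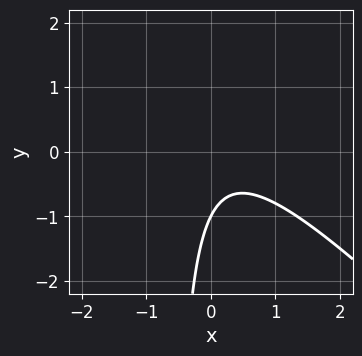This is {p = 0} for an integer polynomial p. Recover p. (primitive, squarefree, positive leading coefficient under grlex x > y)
deg p = 2. A generic line meets the curve in up to 2 points.
From the visible intercepts: it misses every integer gridline on the x-axis; it meets the y-axis at y = -1 (among the integer gridlines).
These observations pin down the coefficients.

3*x^2 + 3*x*y - x + 2*y + 2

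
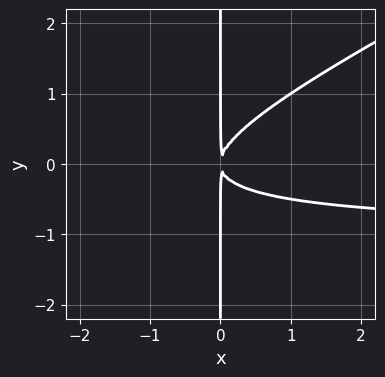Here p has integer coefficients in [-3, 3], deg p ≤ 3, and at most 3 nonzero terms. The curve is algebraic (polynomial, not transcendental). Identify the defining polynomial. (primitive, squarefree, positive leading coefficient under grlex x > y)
x^2*y - 2*x*y^2 + x^2

First, deg p = 3. The shape is more complex than any degree-2 curve.
Then, checking where it meets the axes: the visible y-axis segment lies entirely on the curve.
Finally, these observations pin down the coefficients.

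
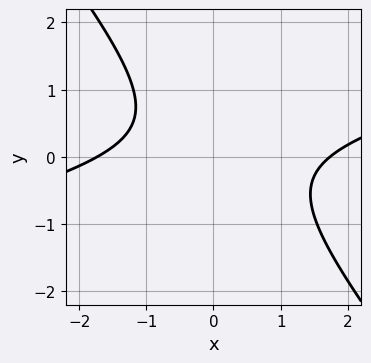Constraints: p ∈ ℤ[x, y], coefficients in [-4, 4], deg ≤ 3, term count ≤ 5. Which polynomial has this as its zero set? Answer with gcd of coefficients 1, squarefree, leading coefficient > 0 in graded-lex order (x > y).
First, deg p = 2. The shape is more complex than any degree-1 curve.
Then, reading off the gridlines: no y-intercept at any integer in the box.
Finally, assembling these constraints gives the stated polynomial.

x^2 - 3*x*y - 3*y^2 + y - 3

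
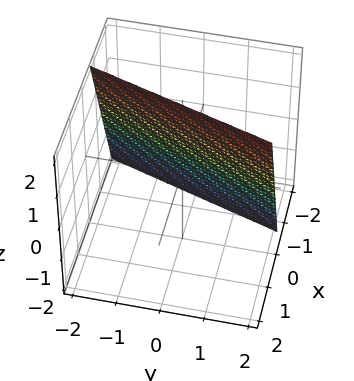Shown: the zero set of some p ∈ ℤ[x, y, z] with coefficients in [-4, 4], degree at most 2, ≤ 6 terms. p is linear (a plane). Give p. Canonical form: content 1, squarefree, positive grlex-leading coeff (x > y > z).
3*x - y - z + 2

Degree: the surface is flat (a plane), so deg p = 1.
Against the integer gridlines: one y-axis crossing is at y = 2; one z-axis crossing is at z = 2.
Putting this together gives p.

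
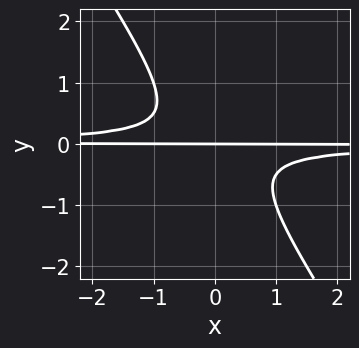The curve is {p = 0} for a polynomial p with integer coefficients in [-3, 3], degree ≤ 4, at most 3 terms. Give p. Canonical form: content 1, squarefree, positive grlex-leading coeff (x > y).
1. deg p = 3.
2. Reading off the gridlines: it meets the y-axis at y = 0 (among the integer gridlines); the visible x-axis segment lies entirely on the curve.
3. The integer polynomial consistent with all of this is the stated p.

3*x*y^2 + 2*y^3 + y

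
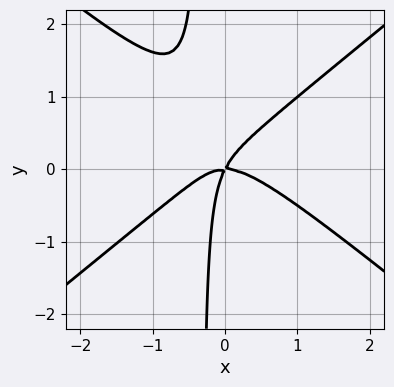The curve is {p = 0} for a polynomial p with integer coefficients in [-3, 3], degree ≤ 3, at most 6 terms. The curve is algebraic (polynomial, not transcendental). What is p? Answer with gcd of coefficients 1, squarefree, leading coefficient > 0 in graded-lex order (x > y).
1. The degree is 3 — the shape is more complex than any degree-2 curve.
2. Against the integer gridlines: it meets the x-axis at x = 0 (among the integer gridlines); one y-axis crossing is at y = 0.
3. Together with the visible shape, these determine p as stated.

2*x^3 - 3*x*y^2 + 2*x*y - y^2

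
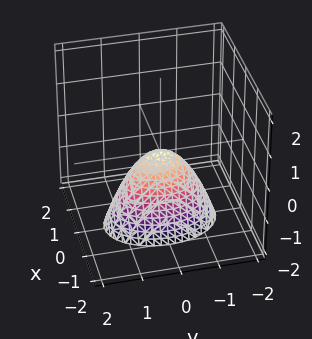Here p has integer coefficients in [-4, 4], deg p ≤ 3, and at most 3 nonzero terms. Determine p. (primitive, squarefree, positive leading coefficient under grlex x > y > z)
(a) deg p = 2. A single bowl opening along one axis; a quadric.
(b) Symmetries: it's symmetric under y → −y, forcing even powers of y; it's symmetric under x → −x, forcing even powers of x.
(c) Against the integer gridlines: one z-axis crossing is at z = 0; it meets the y-axis at y = 0 (among the integer gridlines).
(d) Fitting integer coefficients to these (and the overall shape) gives p.

2*x^2 + y^2 + z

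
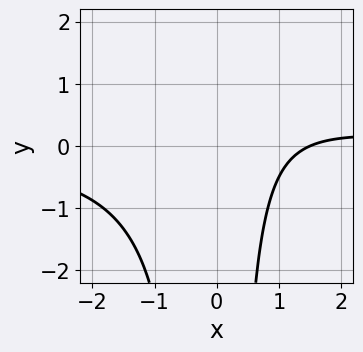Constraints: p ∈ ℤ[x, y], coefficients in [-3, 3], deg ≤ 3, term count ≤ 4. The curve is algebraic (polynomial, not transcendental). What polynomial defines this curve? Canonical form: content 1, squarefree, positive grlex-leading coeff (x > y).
2*x^2*y - 2*x + 3

1. The degree is 3 — the shape is more complex than any degree-2 curve.
2. Checking where it meets the axes: it misses every integer gridline on the y-axis.
3. Fitting integer coefficients to these (and the overall shape) gives p.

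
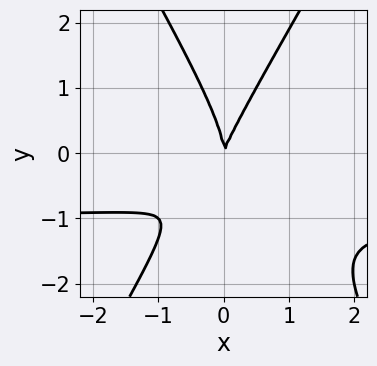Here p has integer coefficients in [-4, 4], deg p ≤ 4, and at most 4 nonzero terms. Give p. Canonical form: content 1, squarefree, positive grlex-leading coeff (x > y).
(a) deg p = 3.
(b) Observable constraints: it crosses the x-axis at the gridline x = 0; one y-axis crossing is at y = 0.
(c) Putting this together gives p.

3*x^2*y - y^3 + 3*x^2 - x*y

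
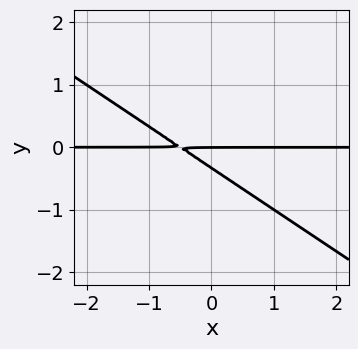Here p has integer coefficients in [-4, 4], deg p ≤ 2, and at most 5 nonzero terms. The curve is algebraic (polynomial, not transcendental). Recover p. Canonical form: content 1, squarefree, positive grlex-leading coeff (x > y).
1. deg p = 2. The shape is more complex than any degree-1 curve.
2. Checking where it meets the axes: it crosses the y-axis at the gridline y = 0; the visible x-axis segment lies entirely on the curve.
3. The integer polynomial consistent with all of this is the stated p.

2*x*y + 3*y^2 + y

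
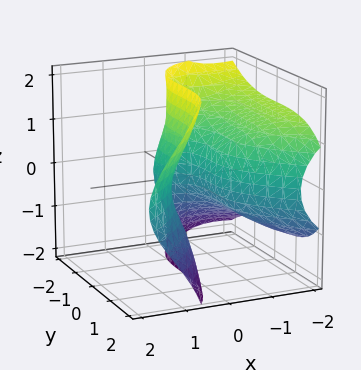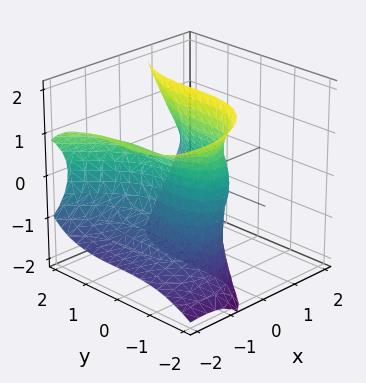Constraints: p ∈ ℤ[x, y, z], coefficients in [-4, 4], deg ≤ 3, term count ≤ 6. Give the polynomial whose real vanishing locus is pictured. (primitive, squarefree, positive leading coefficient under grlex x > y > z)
First, degree: no degree-2 surface has this shape, so deg p = 3.
Next, against the integer gridlines: one y-axis crossing is at y = -1; it misses every integer gridline on the z-axis.
Finally, together with the visible shape, these determine p as stated.

3*x*z^2 - y^3 + 3*x^2 - 1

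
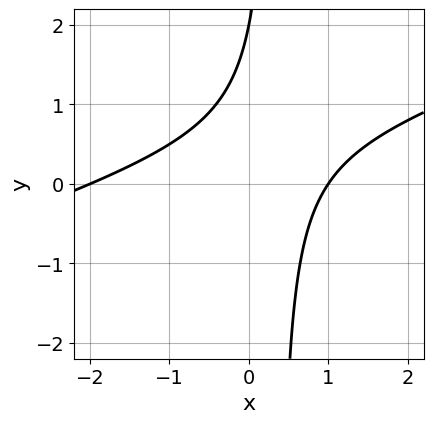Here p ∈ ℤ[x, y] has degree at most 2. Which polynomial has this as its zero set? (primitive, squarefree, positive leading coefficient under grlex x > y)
First, deg p = 2. The shape is more complex than any degree-1 curve.
Then, from the visible intercepts: it meets the y-axis at y = 2 (among the integer gridlines); among the integer gridlines, it crosses the x-axis at x ∈ {-2, 1}.
Finally, assembling these constraints gives the stated polynomial.

x^2 - 3*x*y + x + y - 2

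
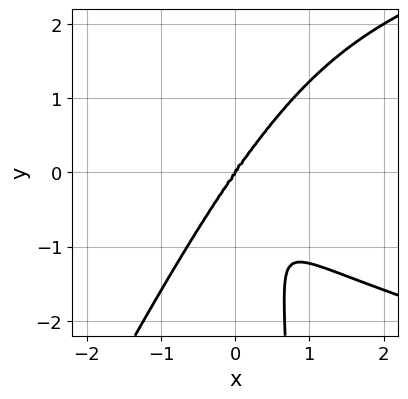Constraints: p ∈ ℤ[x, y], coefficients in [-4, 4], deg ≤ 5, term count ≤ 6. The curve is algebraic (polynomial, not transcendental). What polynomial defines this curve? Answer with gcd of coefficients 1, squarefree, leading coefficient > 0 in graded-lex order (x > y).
(a) Degree: no degree-3 curve has this shape, so deg p = 4.
(b) From the axis intercepts and sections: it meets the y-axis at y = 0 (among the integer gridlines); it crosses the x-axis at the gridline x = 0.
(c) Solving for integer coefficients yields p as stated.

2*x^2*y^2 - x*y^3 - 3*x^3 + y^3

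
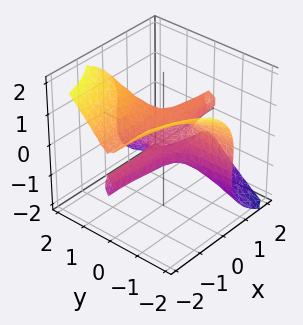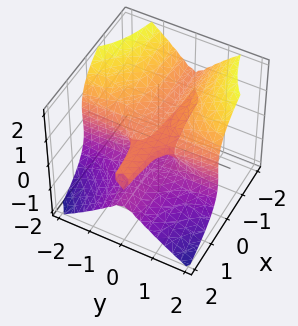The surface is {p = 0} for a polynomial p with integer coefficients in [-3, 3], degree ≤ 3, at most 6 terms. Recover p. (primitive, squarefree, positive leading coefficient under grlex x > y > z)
3*x*y^2 + 2*z^3 - y^2 - z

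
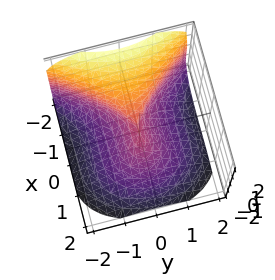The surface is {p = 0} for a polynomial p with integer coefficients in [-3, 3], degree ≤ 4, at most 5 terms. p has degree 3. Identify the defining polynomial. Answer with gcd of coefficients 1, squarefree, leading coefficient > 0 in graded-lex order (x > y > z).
x^3 + z^3 + 2*y^2

(a) Degree: a generic line meets the surface in up to 3 points, so deg p = 3.
(b) Checking where it meets the axes: it meets the z-axis at z = 0 (among the integer gridlines); it meets the y-axis at y = 0 (among the integer gridlines).
(c) Fitting integer coefficients to these (and the overall shape) gives p.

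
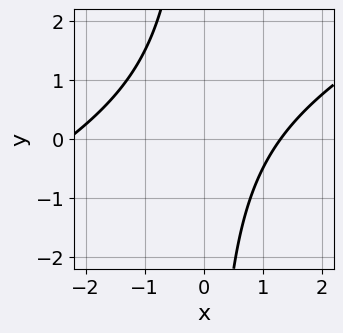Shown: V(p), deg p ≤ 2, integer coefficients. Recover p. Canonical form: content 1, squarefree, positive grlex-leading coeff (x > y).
x^2 - 2*x*y + x - 3

deg p = 2. No degree-1 curve has this shape.
From the axis intercepts and sections: the curve avoids every integer y-axis point in the box.
Solving for integer coefficients yields p as stated.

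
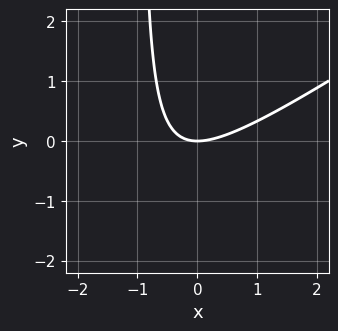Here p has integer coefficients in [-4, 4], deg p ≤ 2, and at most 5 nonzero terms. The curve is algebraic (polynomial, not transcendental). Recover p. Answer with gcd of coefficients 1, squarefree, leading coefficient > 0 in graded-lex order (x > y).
2*x^2 - 3*x*y - 3*y

First, the degree is 2 — the shape is more complex than any degree-1 curve.
Then, reading off the gridlines: it meets the x-axis at x = 0 (among the integer gridlines); it crosses the y-axis at the gridline y = 0.
Finally, these observations pin down the coefficients.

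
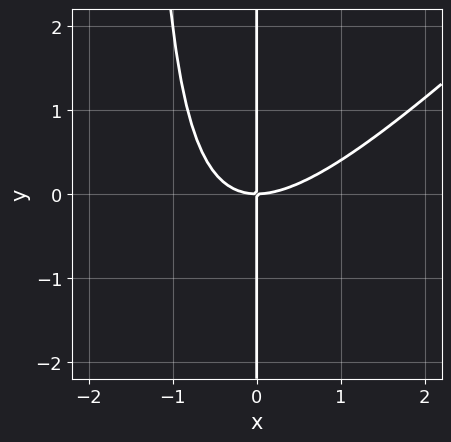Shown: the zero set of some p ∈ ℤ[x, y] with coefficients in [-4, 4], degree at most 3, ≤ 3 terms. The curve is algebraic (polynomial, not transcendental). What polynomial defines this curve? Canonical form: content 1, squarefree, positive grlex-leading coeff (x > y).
1. deg p = 3. The shape is more complex than any degree-2 curve.
2. From the visible intercepts: it crosses the x-axis at the gridline x = 0; every point of the y-axis in the box is on the curve.
3. The integer polynomial consistent with all of this is the stated p.

2*x^3 - 2*x^2*y - 3*x*y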